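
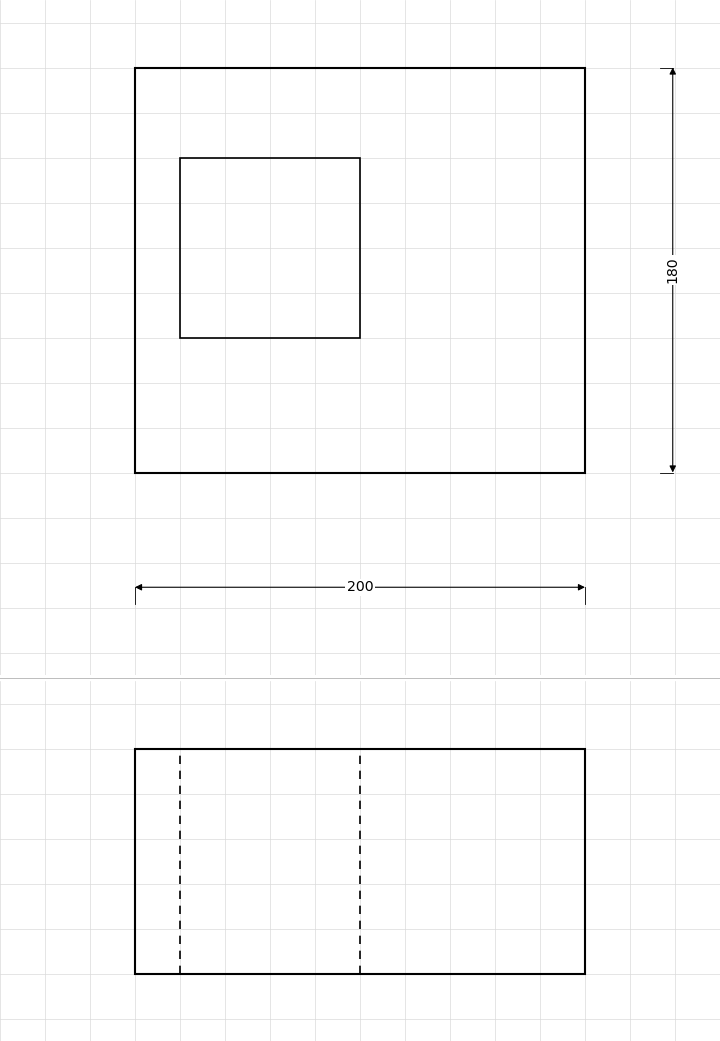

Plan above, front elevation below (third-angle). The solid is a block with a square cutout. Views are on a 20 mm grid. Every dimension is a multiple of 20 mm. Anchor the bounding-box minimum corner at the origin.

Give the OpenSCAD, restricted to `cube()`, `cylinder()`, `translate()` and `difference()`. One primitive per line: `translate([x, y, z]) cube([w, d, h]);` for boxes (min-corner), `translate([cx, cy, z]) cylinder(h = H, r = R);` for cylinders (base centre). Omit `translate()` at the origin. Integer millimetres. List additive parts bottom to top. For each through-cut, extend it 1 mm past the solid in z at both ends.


difference() {
  cube([200, 180, 100]);
  translate([20, 60, -1]) cube([80, 80, 102]);
}


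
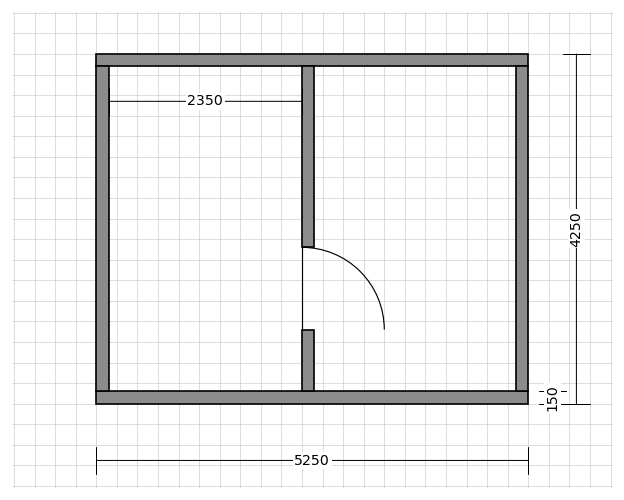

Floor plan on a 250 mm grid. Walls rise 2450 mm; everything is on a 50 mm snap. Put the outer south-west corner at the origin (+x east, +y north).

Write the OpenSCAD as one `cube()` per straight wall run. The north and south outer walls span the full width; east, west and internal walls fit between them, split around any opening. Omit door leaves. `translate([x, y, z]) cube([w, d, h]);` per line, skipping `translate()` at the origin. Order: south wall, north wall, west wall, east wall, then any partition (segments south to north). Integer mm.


cube([5250, 150, 2450]);
translate([0, 4100, 0]) cube([5250, 150, 2450]);
translate([0, 150, 0]) cube([150, 3950, 2450]);
translate([5100, 150, 0]) cube([150, 3950, 2450]);
translate([2500, 150, 0]) cube([150, 750, 2450]);
translate([2500, 1900, 0]) cube([150, 2200, 2450]);


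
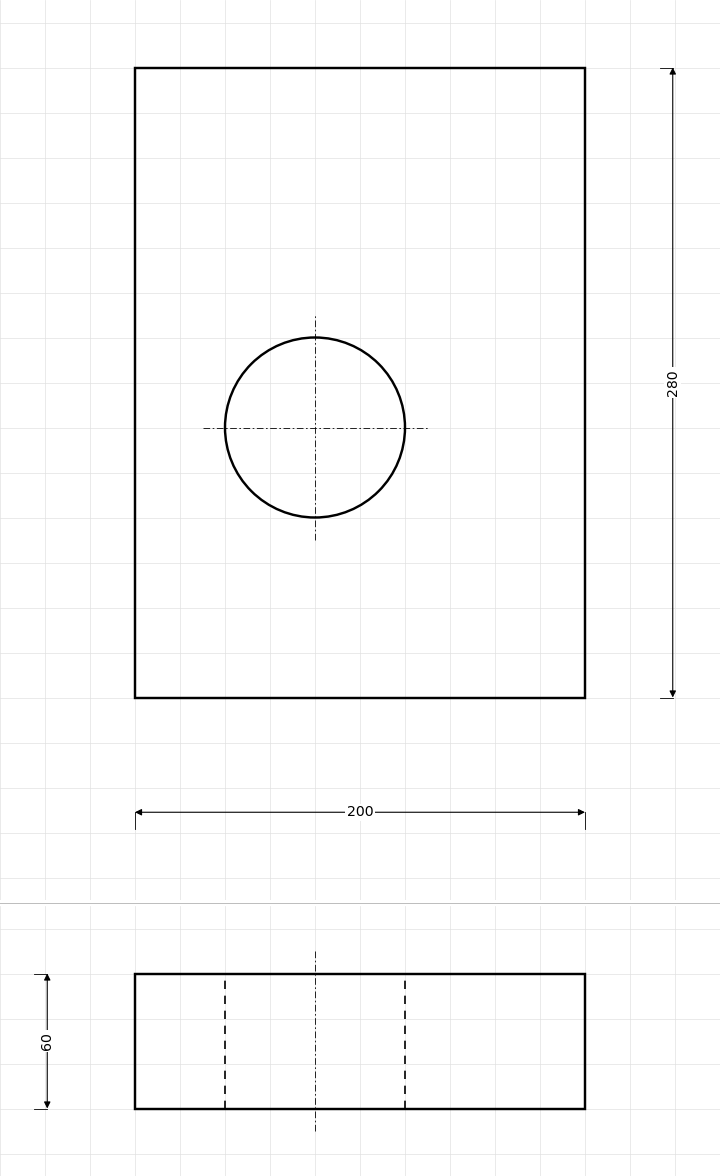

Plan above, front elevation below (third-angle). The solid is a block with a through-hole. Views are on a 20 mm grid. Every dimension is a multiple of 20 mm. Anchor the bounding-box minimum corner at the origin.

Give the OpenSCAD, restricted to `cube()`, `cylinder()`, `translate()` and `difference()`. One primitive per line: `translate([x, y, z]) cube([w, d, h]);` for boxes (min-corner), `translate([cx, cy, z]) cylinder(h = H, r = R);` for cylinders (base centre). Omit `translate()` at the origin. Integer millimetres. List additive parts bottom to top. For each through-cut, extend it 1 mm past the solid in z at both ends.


difference() {
  cube([200, 280, 60]);
  translate([80, 120, -1]) cylinder(h = 62, r = 40);
}


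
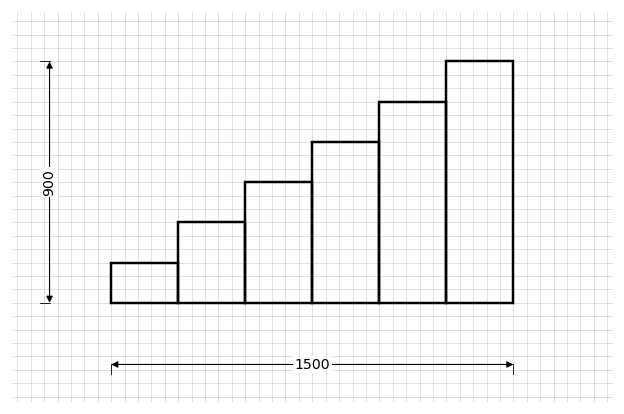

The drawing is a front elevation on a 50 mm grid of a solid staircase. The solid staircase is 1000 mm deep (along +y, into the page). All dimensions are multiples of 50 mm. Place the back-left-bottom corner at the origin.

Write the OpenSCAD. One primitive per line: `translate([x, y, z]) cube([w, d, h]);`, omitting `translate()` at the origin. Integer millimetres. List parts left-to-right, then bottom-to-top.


cube([250, 1000, 150]);
translate([250, 0, 0]) cube([250, 1000, 300]);
translate([500, 0, 0]) cube([250, 1000, 450]);
translate([750, 0, 0]) cube([250, 1000, 600]);
translate([1000, 0, 0]) cube([250, 1000, 750]);
translate([1250, 0, 0]) cube([250, 1000, 900]);


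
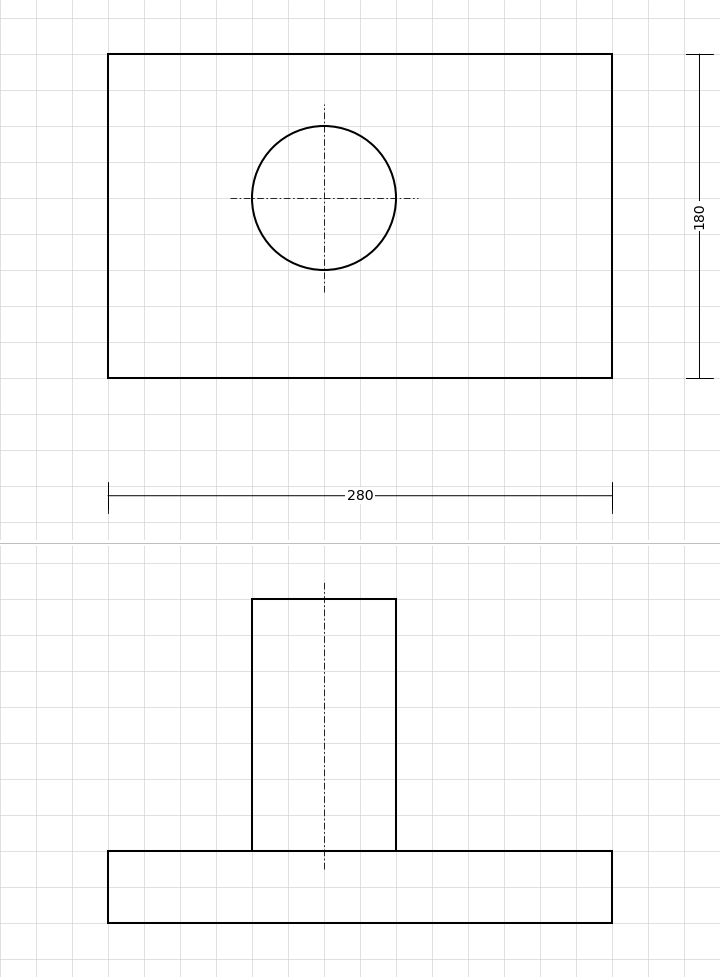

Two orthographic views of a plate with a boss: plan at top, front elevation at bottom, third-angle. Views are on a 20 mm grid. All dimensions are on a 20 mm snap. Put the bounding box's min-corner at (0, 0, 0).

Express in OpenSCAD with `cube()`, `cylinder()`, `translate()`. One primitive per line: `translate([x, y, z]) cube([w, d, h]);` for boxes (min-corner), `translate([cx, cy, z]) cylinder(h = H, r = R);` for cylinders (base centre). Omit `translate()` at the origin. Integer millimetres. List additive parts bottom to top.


cube([280, 180, 40]);
translate([120, 100, 40]) cylinder(h = 140, r = 40);


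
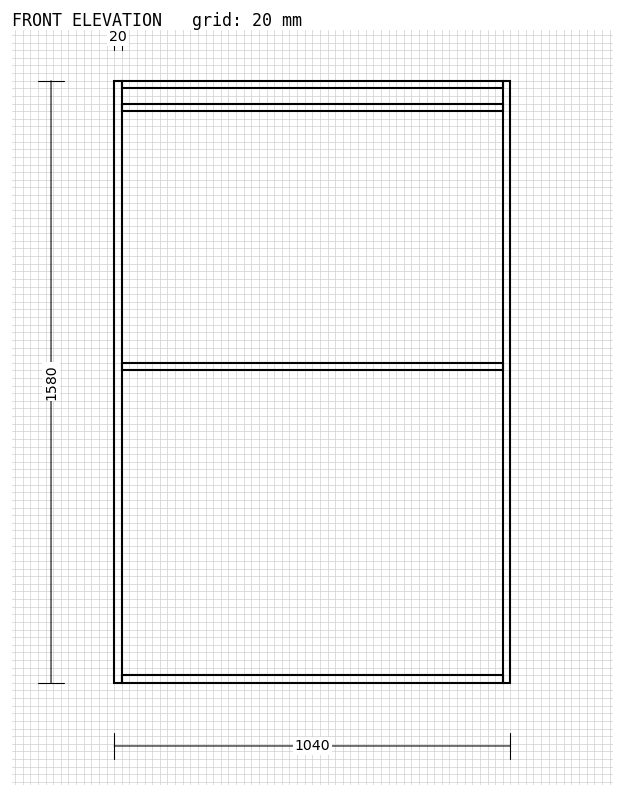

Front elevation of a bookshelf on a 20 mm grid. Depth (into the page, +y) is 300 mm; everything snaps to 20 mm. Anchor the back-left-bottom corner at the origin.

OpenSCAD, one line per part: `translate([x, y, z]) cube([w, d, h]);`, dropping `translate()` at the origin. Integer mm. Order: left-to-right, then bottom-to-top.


cube([20, 300, 1580]);
translate([20, 0, 0]) cube([1000, 300, 20]);
translate([20, 0, 820]) cube([1000, 300, 20]);
translate([20, 0, 1500]) cube([1000, 300, 20]);
translate([20, 0, 1560]) cube([1000, 300, 20]);
translate([1020, 0, 0]) cube([20, 300, 1580]);


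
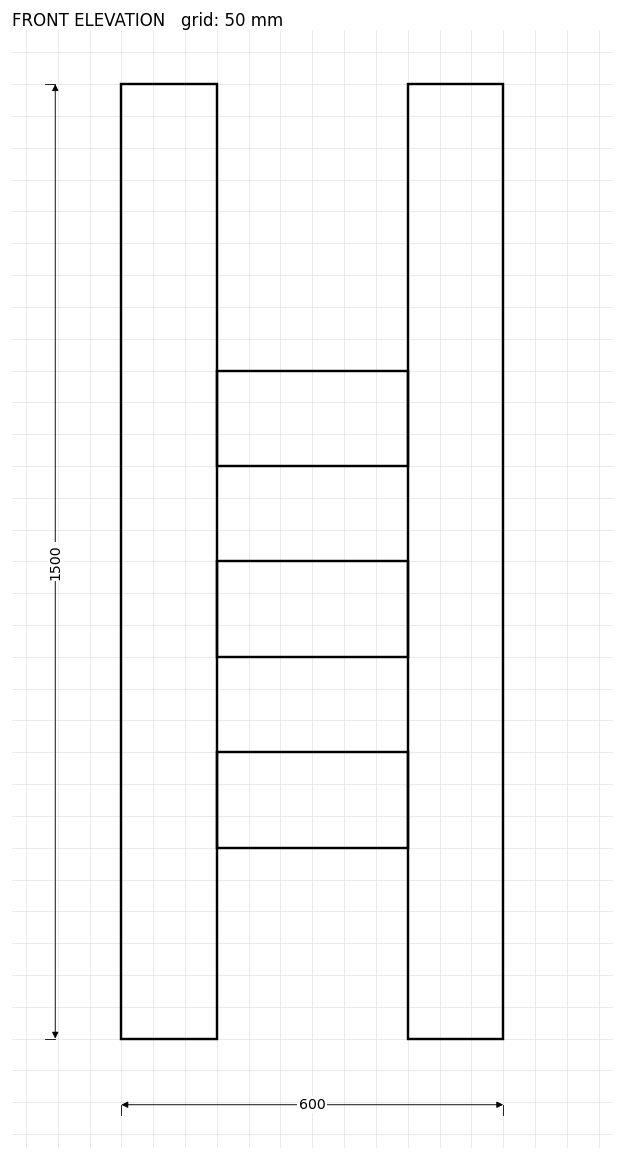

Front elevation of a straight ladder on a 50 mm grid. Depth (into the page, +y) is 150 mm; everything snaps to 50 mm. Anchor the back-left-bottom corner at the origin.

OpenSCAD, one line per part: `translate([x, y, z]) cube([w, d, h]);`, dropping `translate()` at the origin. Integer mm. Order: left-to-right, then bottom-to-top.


cube([150, 150, 1500]);
translate([150, 0, 300]) cube([300, 150, 150]);
translate([150, 0, 600]) cube([300, 150, 150]);
translate([150, 0, 900]) cube([300, 150, 150]);
translate([450, 0, 0]) cube([150, 150, 1500]);


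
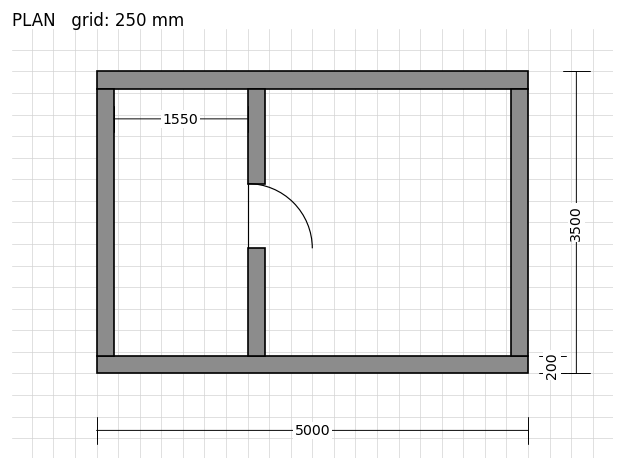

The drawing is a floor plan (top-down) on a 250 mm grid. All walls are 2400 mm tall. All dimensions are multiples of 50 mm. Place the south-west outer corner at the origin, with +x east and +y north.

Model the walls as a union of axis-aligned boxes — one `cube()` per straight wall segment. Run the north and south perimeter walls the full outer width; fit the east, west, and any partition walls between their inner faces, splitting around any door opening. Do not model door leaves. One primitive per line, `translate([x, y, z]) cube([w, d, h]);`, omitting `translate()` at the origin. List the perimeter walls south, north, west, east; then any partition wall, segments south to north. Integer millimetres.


cube([5000, 200, 2400]);
translate([0, 3300, 0]) cube([5000, 200, 2400]);
translate([0, 200, 0]) cube([200, 3100, 2400]);
translate([4800, 200, 0]) cube([200, 3100, 2400]);
translate([1750, 200, 0]) cube([200, 1250, 2400]);
translate([1750, 2200, 0]) cube([200, 1100, 2400]);


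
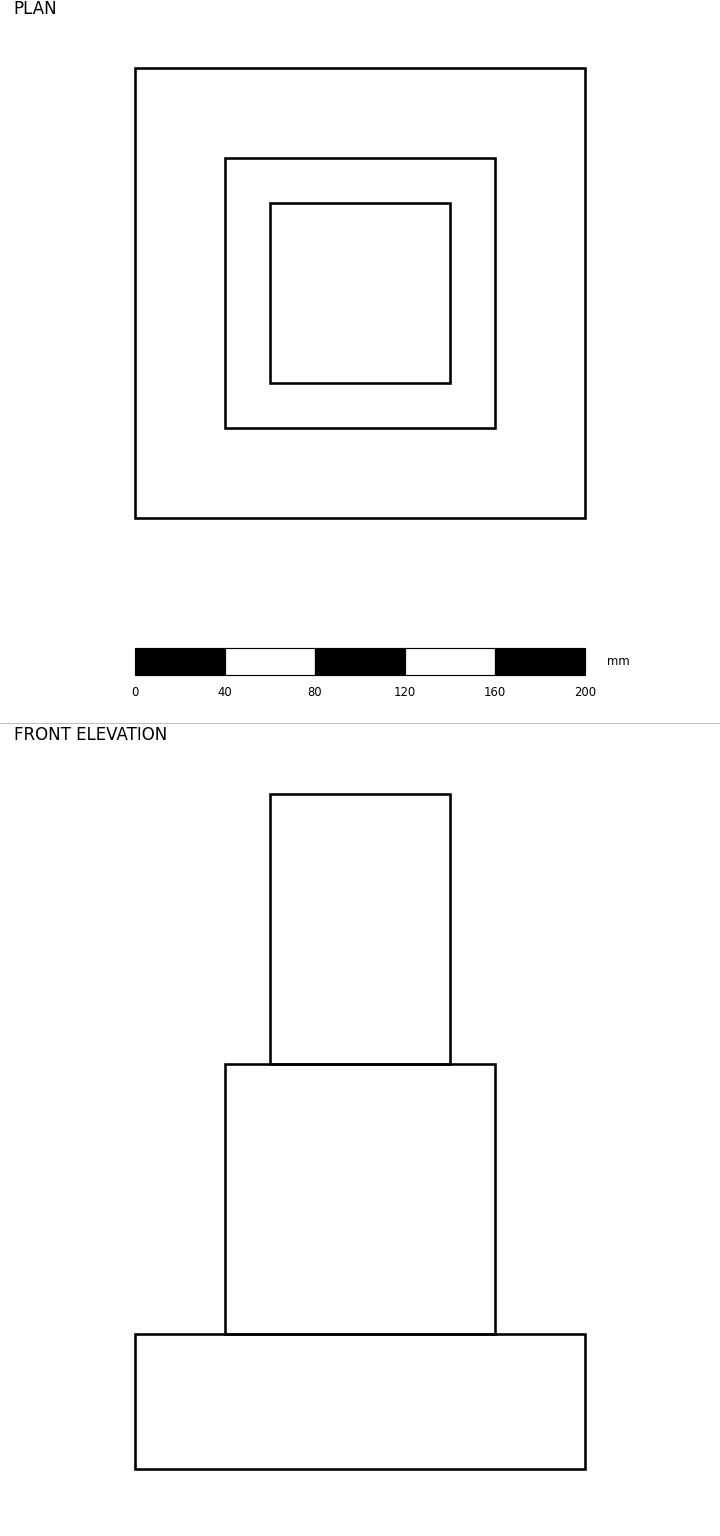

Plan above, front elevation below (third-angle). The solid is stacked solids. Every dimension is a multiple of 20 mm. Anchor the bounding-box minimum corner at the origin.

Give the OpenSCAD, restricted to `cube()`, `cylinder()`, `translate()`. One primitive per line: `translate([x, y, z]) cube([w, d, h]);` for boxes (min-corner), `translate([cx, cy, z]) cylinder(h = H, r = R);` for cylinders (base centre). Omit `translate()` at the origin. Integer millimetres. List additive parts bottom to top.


cube([200, 200, 60]);
translate([40, 40, 60]) cube([120, 120, 120]);
translate([60, 60, 180]) cube([80, 80, 120]);


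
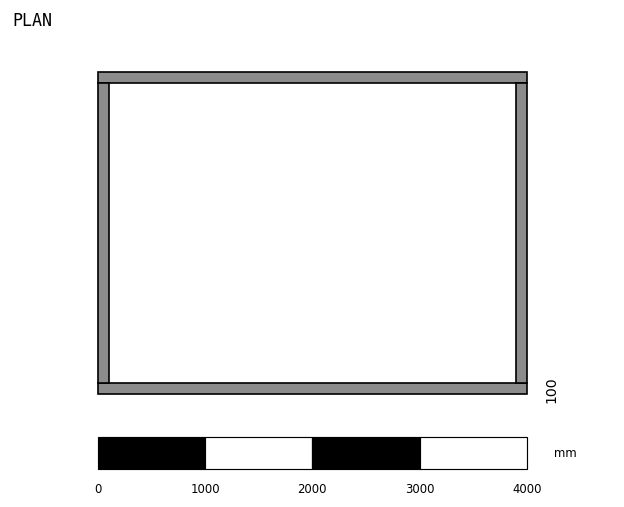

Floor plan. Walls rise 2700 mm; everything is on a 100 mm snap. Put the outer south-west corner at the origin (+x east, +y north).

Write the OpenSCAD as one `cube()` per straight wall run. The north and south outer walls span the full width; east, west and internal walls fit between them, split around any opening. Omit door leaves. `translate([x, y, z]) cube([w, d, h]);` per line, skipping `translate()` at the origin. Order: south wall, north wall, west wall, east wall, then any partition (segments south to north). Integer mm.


cube([4000, 100, 2700]);
translate([0, 2900, 0]) cube([4000, 100, 2700]);
translate([0, 100, 0]) cube([100, 2800, 2700]);
translate([3900, 100, 0]) cube([100, 2800, 2700]);


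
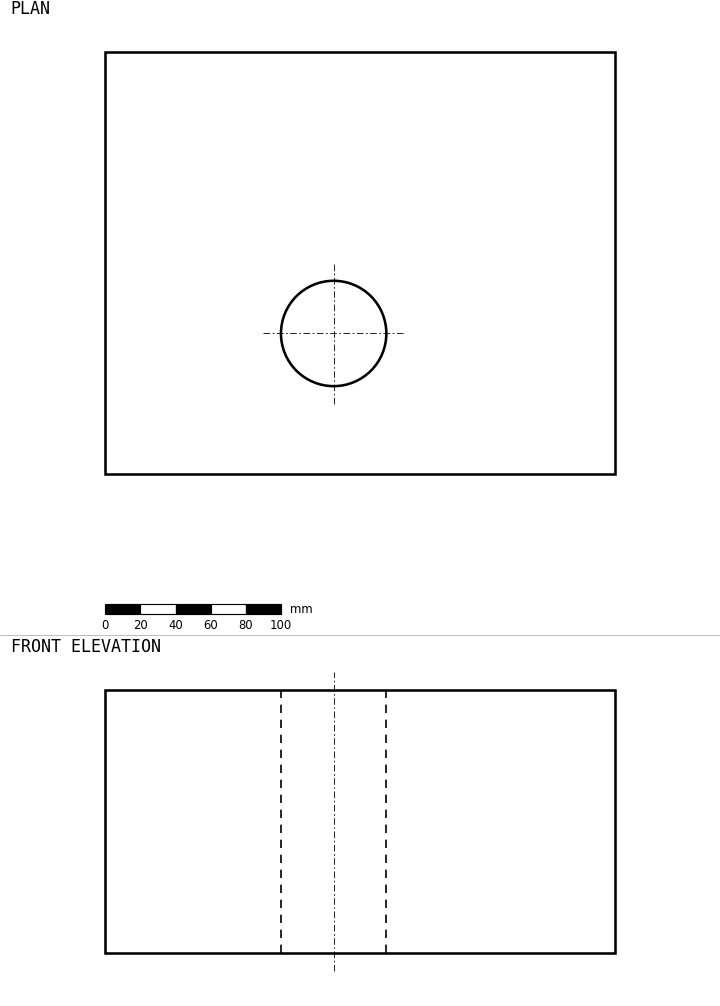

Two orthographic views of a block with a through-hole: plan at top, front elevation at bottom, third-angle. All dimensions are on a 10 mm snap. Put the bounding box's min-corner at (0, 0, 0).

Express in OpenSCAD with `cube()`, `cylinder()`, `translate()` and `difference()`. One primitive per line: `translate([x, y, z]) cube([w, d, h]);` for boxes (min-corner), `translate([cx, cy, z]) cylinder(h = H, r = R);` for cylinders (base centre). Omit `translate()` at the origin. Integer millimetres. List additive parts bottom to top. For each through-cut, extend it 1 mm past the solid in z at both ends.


difference() {
  cube([290, 240, 150]);
  translate([130, 80, -1]) cylinder(h = 152, r = 30);
}


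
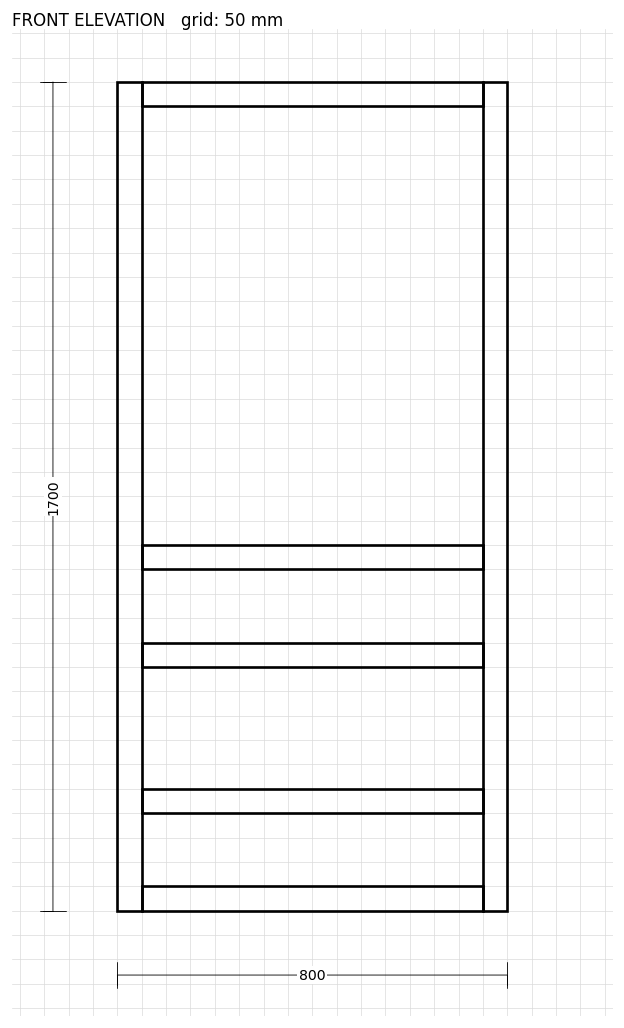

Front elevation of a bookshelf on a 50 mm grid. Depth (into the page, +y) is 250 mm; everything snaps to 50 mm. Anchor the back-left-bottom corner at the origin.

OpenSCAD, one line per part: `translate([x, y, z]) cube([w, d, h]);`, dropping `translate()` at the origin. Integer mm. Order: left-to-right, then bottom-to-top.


cube([50, 250, 1700]);
translate([50, 0, 0]) cube([700, 250, 50]);
translate([50, 0, 200]) cube([700, 250, 50]);
translate([50, 0, 500]) cube([700, 250, 50]);
translate([50, 0, 700]) cube([700, 250, 50]);
translate([50, 0, 1650]) cube([700, 250, 50]);
translate([750, 0, 0]) cube([50, 250, 1700]);


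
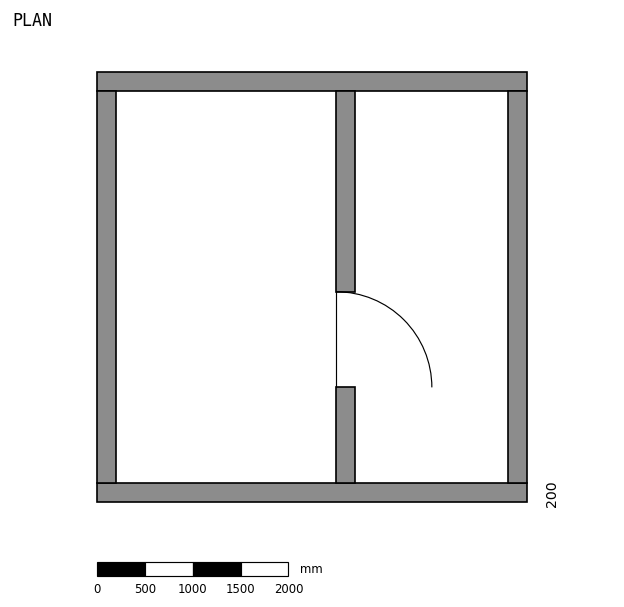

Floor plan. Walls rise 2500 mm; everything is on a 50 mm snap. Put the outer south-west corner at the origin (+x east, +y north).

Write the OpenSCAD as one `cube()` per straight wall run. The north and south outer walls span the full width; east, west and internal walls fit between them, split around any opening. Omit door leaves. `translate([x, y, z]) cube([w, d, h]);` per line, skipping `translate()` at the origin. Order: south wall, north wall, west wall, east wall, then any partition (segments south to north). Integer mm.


cube([4500, 200, 2500]);
translate([0, 4300, 0]) cube([4500, 200, 2500]);
translate([0, 200, 0]) cube([200, 4100, 2500]);
translate([4300, 200, 0]) cube([200, 4100, 2500]);
translate([2500, 200, 0]) cube([200, 1000, 2500]);
translate([2500, 2200, 0]) cube([200, 2100, 2500]);


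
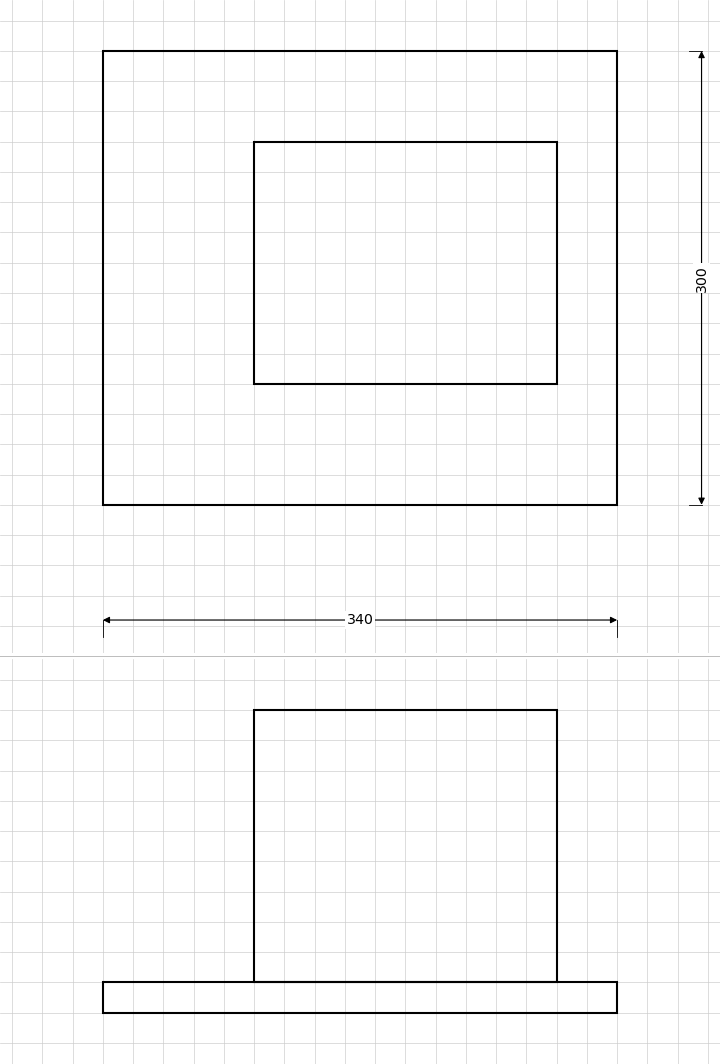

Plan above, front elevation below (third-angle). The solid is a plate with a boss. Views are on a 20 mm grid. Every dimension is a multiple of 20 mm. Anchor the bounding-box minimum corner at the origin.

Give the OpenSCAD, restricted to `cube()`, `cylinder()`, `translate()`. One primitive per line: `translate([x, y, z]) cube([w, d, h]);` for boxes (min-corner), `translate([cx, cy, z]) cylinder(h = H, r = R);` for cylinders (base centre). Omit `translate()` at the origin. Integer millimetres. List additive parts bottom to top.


cube([340, 300, 20]);
translate([100, 80, 20]) cube([200, 160, 180]);


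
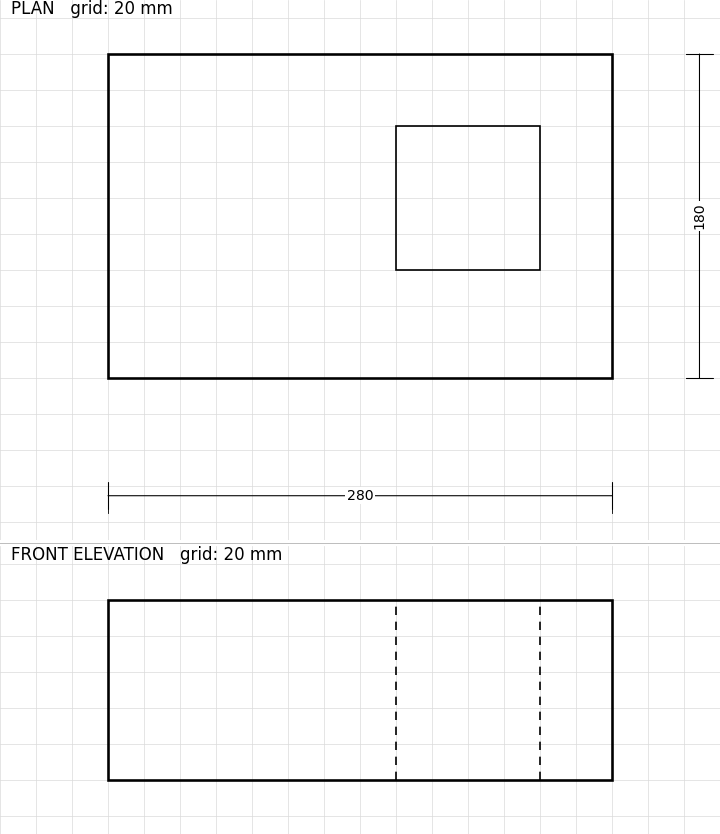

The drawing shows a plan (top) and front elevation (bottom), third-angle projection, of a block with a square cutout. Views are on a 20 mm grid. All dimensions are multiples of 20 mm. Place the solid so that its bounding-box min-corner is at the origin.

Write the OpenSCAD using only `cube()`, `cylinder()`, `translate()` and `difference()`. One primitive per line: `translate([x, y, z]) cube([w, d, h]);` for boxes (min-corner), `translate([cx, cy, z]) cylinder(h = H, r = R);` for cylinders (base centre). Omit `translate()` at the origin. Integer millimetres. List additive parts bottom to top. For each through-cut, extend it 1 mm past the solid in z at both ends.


difference() {
  cube([280, 180, 100]);
  translate([160, 60, -1]) cube([80, 80, 102]);
}


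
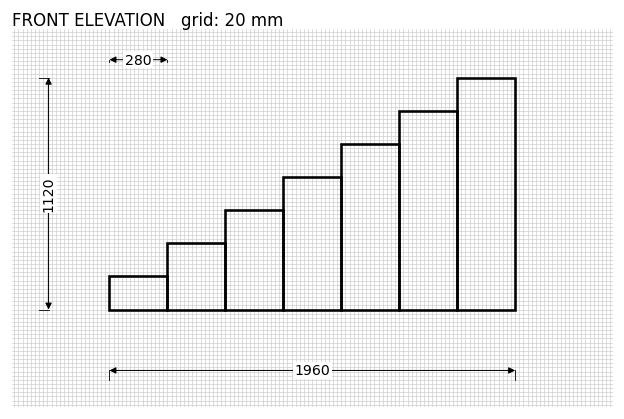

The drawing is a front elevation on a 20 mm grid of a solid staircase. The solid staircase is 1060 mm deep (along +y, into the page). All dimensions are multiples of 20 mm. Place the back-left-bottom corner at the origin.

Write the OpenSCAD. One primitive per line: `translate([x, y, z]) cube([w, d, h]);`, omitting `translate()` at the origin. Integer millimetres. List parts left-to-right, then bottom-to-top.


cube([280, 1060, 160]);
translate([280, 0, 0]) cube([280, 1060, 320]);
translate([560, 0, 0]) cube([280, 1060, 480]);
translate([840, 0, 0]) cube([280, 1060, 640]);
translate([1120, 0, 0]) cube([280, 1060, 800]);
translate([1400, 0, 0]) cube([280, 1060, 960]);
translate([1680, 0, 0]) cube([280, 1060, 1120]);


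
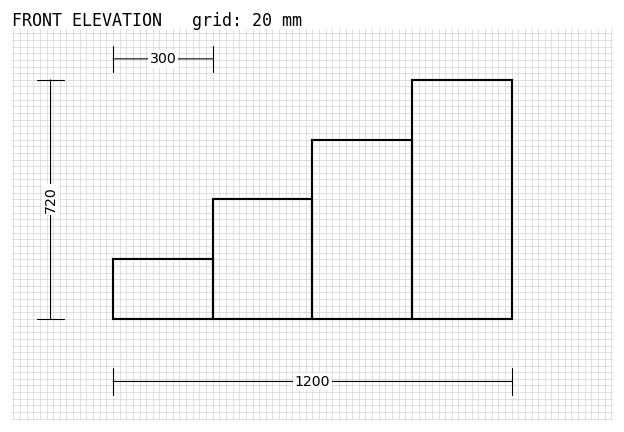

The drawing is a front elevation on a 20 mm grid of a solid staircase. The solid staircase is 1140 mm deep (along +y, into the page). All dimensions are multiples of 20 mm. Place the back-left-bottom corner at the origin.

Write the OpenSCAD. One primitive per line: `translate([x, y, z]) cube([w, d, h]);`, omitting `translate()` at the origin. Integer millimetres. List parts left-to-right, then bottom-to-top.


cube([300, 1140, 180]);
translate([300, 0, 0]) cube([300, 1140, 360]);
translate([600, 0, 0]) cube([300, 1140, 540]);
translate([900, 0, 0]) cube([300, 1140, 720]);


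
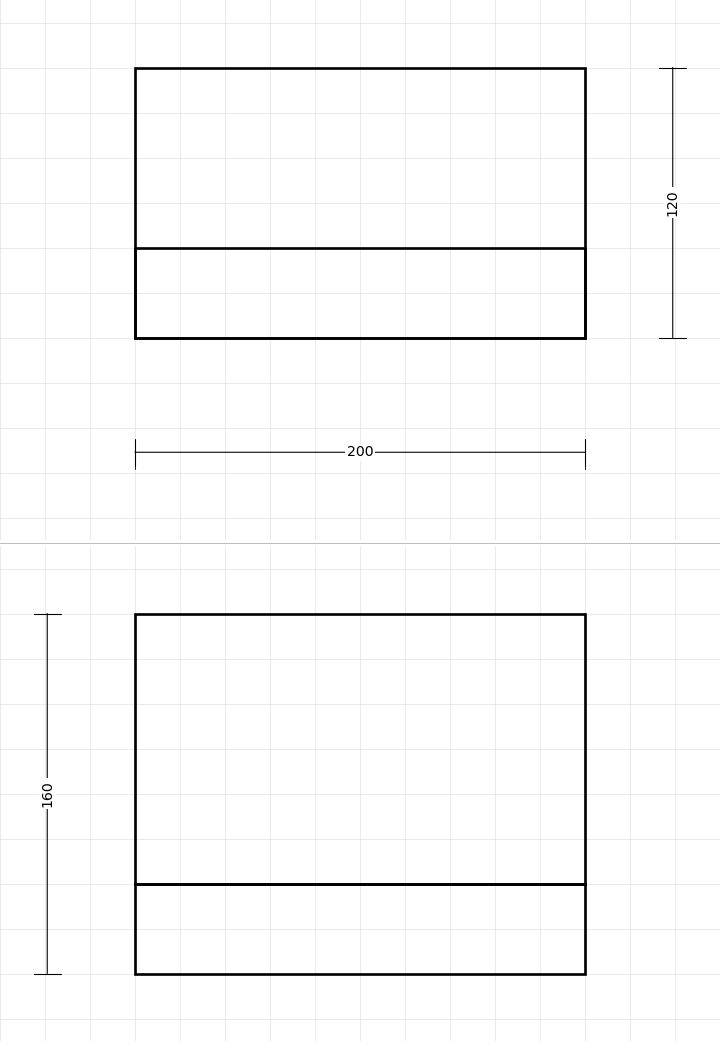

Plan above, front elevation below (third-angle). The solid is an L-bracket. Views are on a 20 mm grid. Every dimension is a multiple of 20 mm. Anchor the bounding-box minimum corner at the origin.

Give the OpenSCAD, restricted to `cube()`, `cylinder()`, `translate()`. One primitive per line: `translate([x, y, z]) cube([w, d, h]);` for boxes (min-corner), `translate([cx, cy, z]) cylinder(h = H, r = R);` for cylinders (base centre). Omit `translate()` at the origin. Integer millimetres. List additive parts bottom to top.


cube([200, 120, 40]);
translate([0, 0, 40]) cube([200, 40, 120]);


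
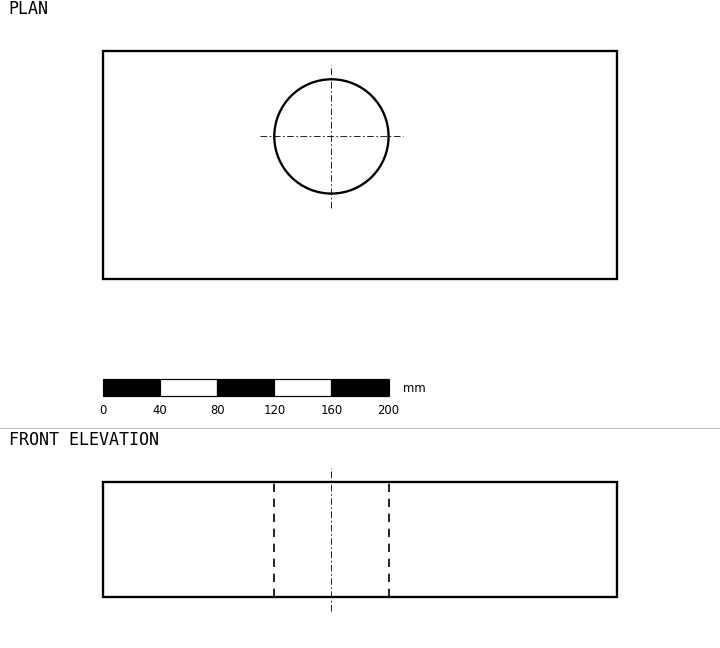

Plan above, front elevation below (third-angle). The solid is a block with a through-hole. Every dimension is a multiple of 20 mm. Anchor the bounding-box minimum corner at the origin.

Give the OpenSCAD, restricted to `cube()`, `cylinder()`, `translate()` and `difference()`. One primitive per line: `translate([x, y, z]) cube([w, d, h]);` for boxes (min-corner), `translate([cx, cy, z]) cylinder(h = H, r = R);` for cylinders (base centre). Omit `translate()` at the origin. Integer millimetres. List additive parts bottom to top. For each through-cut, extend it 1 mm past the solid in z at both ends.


difference() {
  cube([360, 160, 80]);
  translate([160, 100, -1]) cylinder(h = 82, r = 40);
}


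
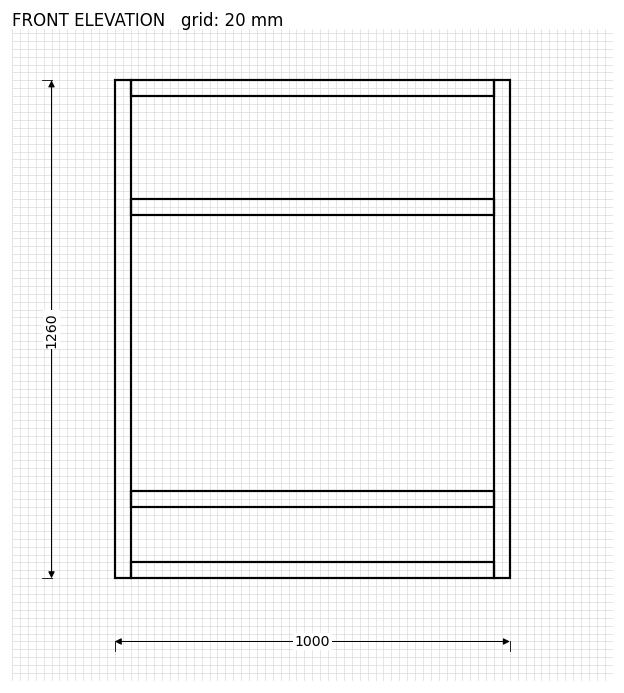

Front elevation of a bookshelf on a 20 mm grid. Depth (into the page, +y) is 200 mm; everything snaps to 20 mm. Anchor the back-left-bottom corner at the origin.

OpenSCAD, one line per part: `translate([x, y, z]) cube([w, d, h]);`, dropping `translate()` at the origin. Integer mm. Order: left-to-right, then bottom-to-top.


cube([40, 200, 1260]);
translate([40, 0, 0]) cube([920, 200, 40]);
translate([40, 0, 180]) cube([920, 200, 40]);
translate([40, 0, 920]) cube([920, 200, 40]);
translate([40, 0, 1220]) cube([920, 200, 40]);
translate([960, 0, 0]) cube([40, 200, 1260]);


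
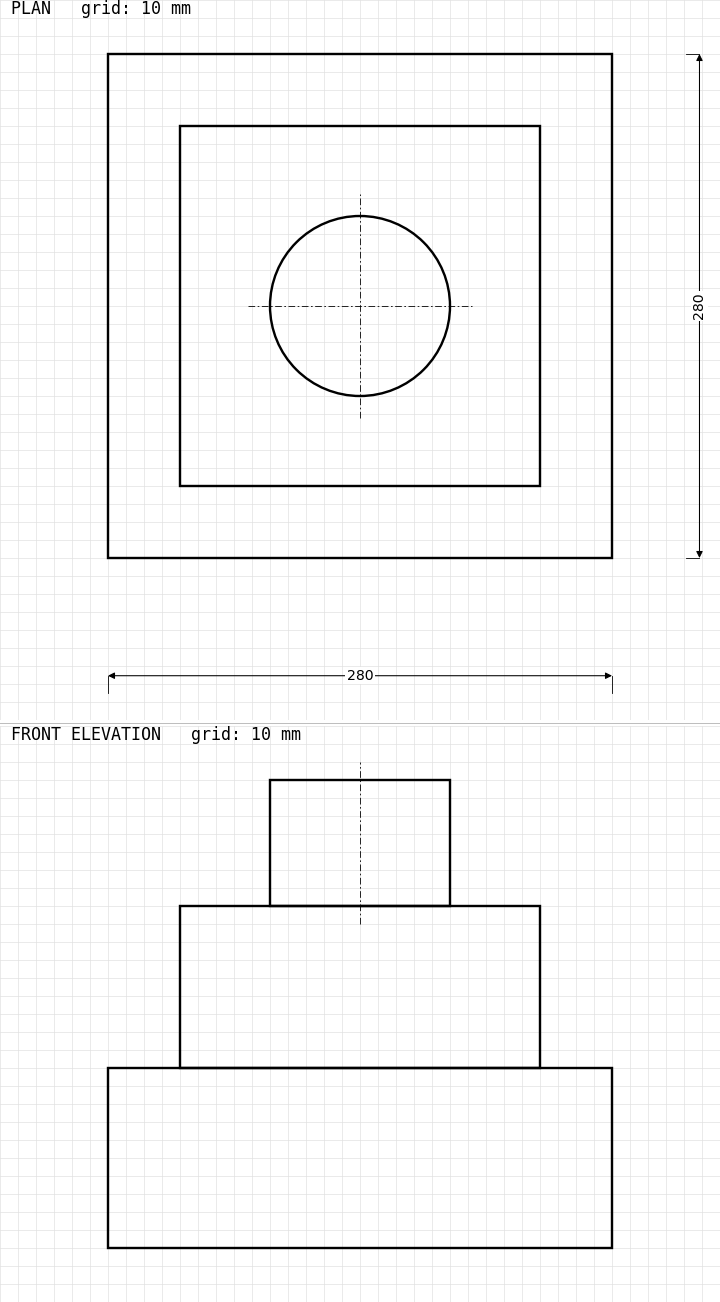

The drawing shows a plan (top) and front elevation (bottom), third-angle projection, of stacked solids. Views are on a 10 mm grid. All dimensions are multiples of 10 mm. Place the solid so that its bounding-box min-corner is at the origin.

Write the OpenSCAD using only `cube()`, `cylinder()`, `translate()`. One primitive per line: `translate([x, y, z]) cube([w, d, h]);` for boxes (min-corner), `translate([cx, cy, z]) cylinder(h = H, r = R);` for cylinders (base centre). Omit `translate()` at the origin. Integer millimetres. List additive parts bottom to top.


cube([280, 280, 100]);
translate([40, 40, 100]) cube([200, 200, 90]);
translate([140, 140, 190]) cylinder(h = 70, r = 50);


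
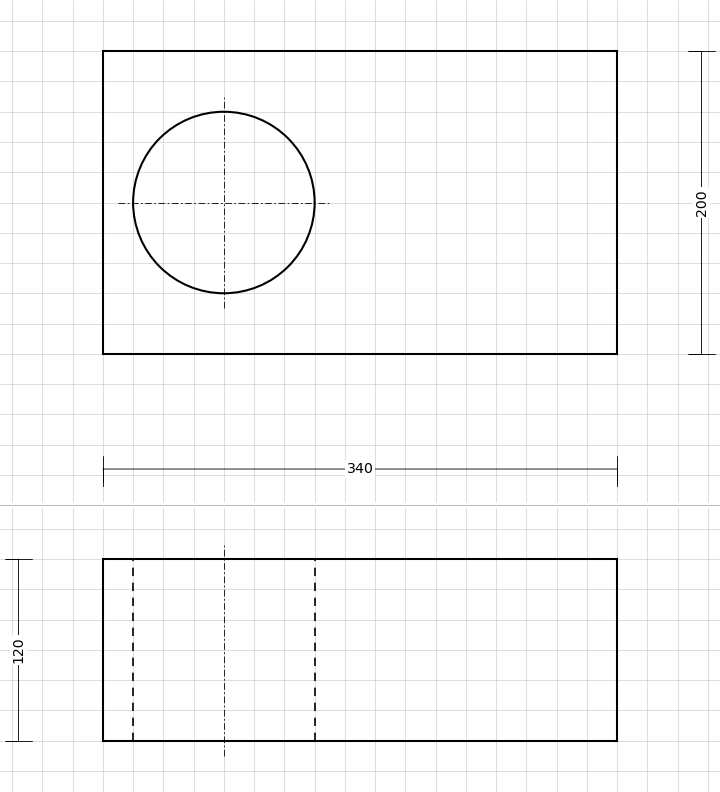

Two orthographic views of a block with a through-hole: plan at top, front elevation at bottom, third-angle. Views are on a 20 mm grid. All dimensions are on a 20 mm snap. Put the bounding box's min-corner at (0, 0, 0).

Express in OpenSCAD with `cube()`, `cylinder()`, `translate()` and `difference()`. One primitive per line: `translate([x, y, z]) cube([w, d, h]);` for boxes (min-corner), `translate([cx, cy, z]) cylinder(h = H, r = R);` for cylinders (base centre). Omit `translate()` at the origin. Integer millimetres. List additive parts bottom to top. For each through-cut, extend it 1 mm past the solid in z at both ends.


difference() {
  cube([340, 200, 120]);
  translate([80, 100, -1]) cylinder(h = 122, r = 60);
}


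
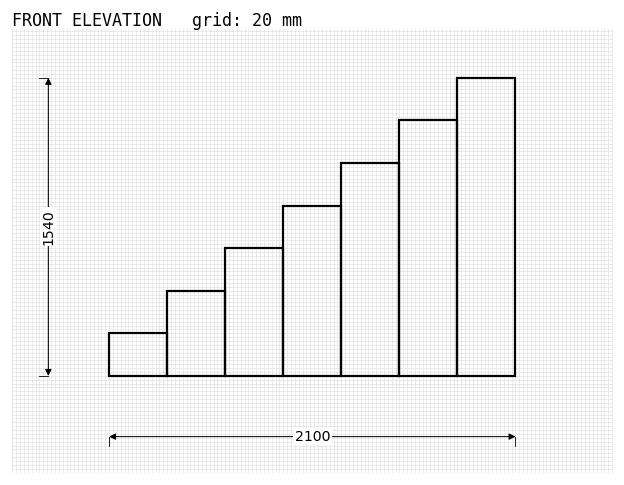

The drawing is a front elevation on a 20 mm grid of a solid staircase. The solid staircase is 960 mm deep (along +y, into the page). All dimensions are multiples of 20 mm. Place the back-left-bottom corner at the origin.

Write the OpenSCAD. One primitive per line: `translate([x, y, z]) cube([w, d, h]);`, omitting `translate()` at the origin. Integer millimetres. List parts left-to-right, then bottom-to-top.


cube([300, 960, 220]);
translate([300, 0, 0]) cube([300, 960, 440]);
translate([600, 0, 0]) cube([300, 960, 660]);
translate([900, 0, 0]) cube([300, 960, 880]);
translate([1200, 0, 0]) cube([300, 960, 1100]);
translate([1500, 0, 0]) cube([300, 960, 1320]);
translate([1800, 0, 0]) cube([300, 960, 1540]);


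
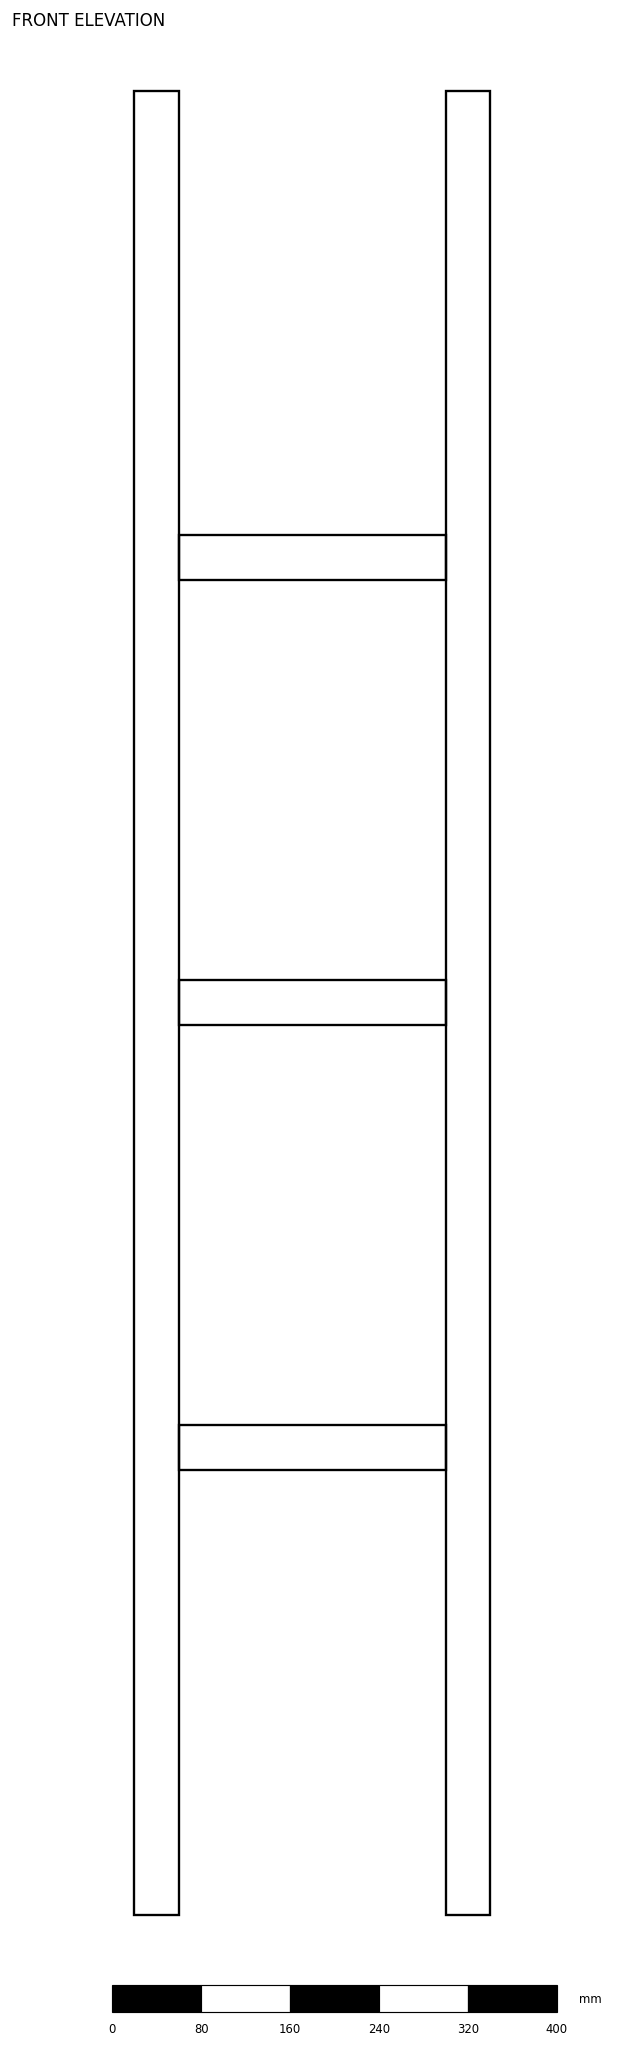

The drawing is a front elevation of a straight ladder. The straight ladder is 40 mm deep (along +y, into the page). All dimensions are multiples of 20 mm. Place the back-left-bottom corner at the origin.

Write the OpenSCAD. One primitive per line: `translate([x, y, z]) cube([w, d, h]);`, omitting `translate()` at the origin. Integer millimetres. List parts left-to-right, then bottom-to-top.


cube([40, 40, 1640]);
translate([40, 0, 400]) cube([240, 40, 40]);
translate([40, 0, 800]) cube([240, 40, 40]);
translate([40, 0, 1200]) cube([240, 40, 40]);
translate([280, 0, 0]) cube([40, 40, 1640]);


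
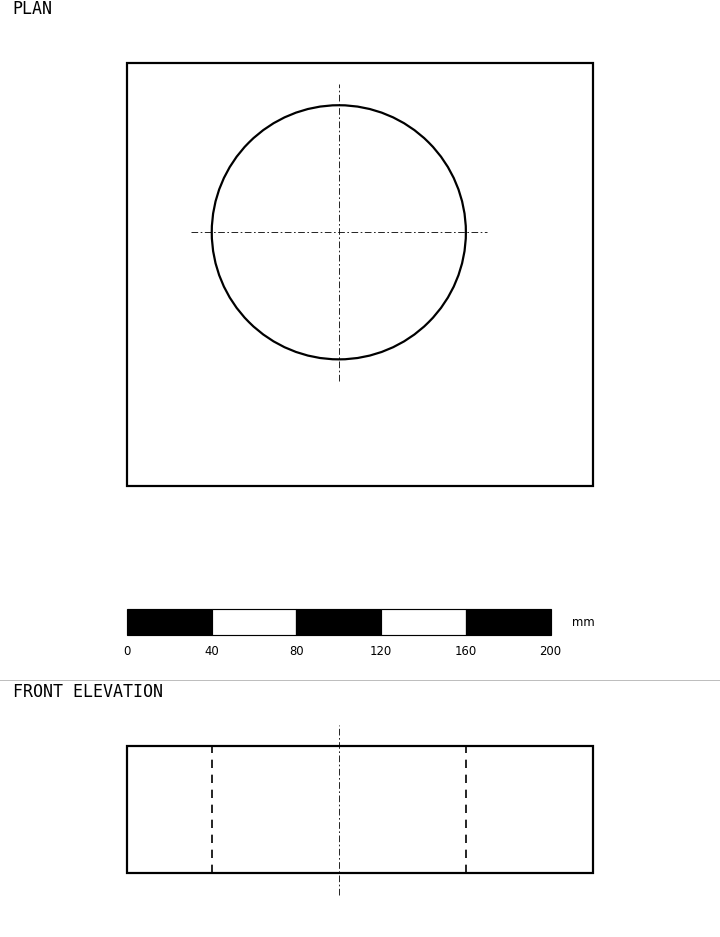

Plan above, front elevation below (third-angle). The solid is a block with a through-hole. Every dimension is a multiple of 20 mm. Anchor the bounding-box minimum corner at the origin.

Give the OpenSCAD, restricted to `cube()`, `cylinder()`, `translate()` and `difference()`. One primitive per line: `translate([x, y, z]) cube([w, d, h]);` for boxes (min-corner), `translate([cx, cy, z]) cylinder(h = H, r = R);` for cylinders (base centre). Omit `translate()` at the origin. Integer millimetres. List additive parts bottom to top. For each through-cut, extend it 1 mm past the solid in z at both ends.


difference() {
  cube([220, 200, 60]);
  translate([100, 120, -1]) cylinder(h = 62, r = 60);
}


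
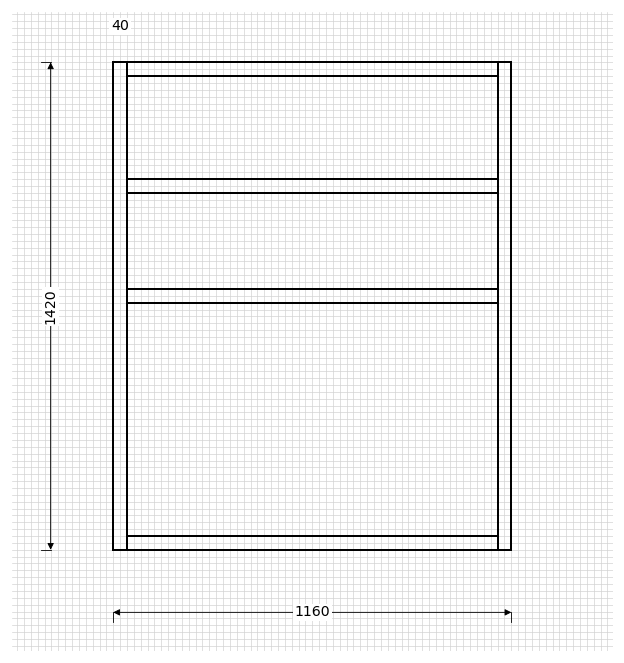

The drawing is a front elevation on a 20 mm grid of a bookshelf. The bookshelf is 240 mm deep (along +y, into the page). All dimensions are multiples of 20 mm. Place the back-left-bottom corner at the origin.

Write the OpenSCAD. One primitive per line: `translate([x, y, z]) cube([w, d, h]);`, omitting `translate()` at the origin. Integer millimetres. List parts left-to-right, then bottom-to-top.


cube([40, 240, 1420]);
translate([40, 0, 0]) cube([1080, 240, 40]);
translate([40, 0, 720]) cube([1080, 240, 40]);
translate([40, 0, 1040]) cube([1080, 240, 40]);
translate([40, 0, 1380]) cube([1080, 240, 40]);
translate([1120, 0, 0]) cube([40, 240, 1420]);


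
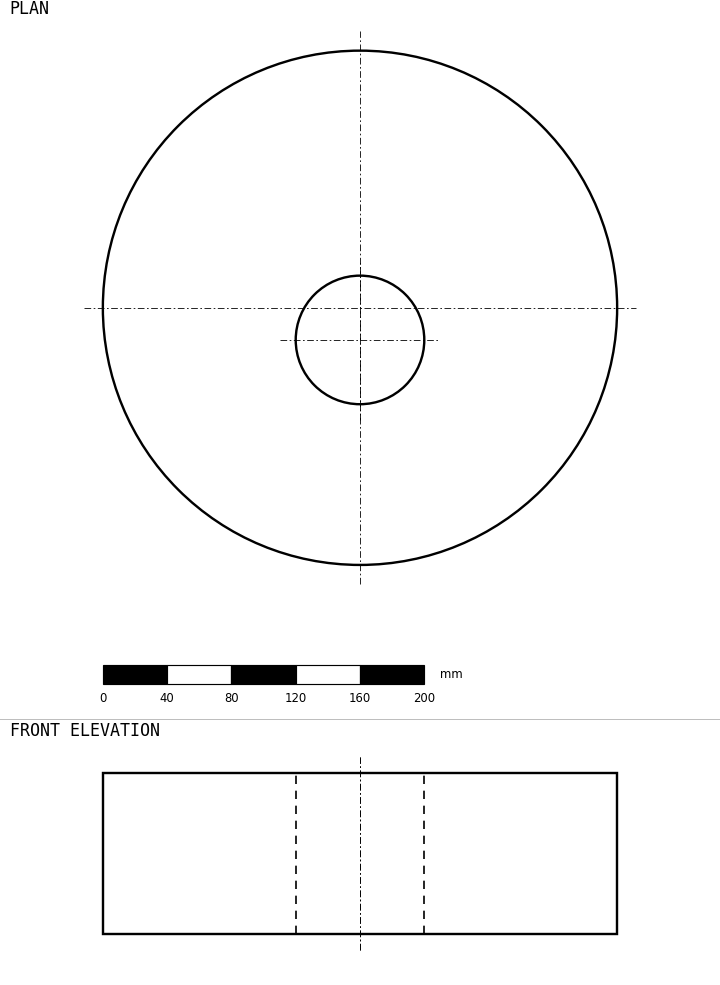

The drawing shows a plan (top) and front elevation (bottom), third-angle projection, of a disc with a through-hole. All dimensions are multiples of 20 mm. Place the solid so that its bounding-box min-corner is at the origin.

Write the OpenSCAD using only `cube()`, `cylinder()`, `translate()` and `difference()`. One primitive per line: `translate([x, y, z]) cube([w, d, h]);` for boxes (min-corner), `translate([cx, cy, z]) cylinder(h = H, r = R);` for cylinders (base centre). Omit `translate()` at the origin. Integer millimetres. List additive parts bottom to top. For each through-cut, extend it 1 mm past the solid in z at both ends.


difference() {
  translate([160, 160, 0]) cylinder(h = 100, r = 160);
  translate([160, 140, -1]) cylinder(h = 102, r = 40);
}


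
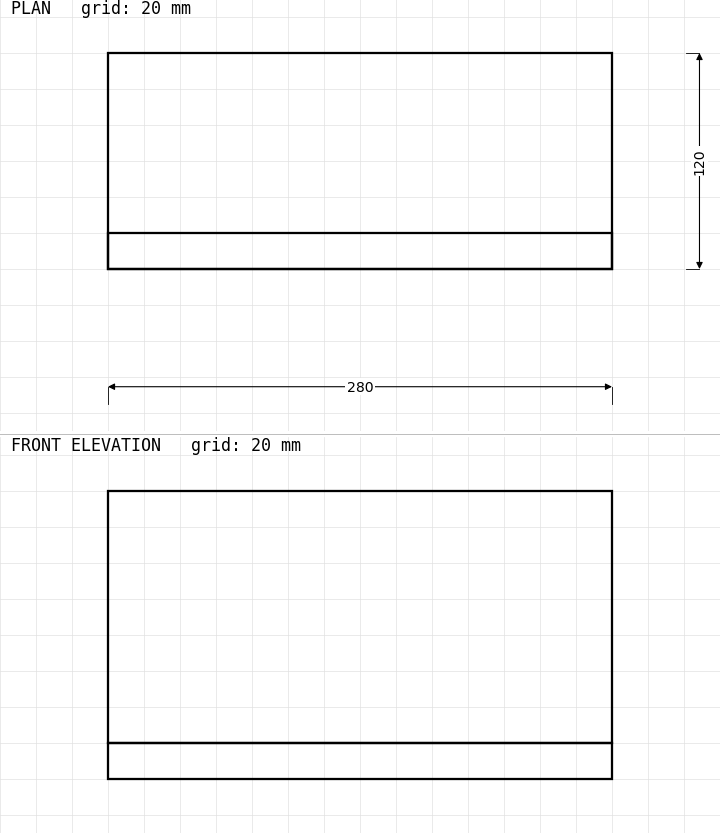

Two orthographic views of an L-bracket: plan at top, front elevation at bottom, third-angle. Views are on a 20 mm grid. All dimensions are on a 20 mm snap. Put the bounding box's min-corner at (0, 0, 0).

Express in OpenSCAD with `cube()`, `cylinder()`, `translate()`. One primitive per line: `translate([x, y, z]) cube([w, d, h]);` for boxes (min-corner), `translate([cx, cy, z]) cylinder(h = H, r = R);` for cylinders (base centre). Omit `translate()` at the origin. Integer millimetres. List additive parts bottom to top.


cube([280, 120, 20]);
translate([0, 0, 20]) cube([280, 20, 140]);


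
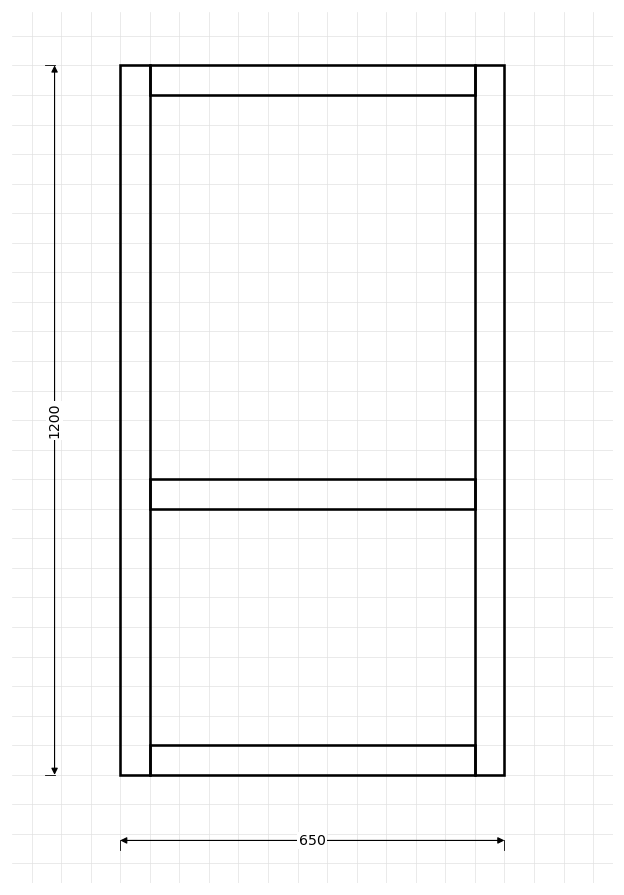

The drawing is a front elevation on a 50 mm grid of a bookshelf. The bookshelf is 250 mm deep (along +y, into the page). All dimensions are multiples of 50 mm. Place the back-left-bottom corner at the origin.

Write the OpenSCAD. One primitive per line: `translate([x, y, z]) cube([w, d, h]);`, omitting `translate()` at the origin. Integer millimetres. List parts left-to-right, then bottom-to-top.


cube([50, 250, 1200]);
translate([50, 0, 0]) cube([550, 250, 50]);
translate([50, 0, 450]) cube([550, 250, 50]);
translate([50, 0, 1150]) cube([550, 250, 50]);
translate([600, 0, 0]) cube([50, 250, 1200]);


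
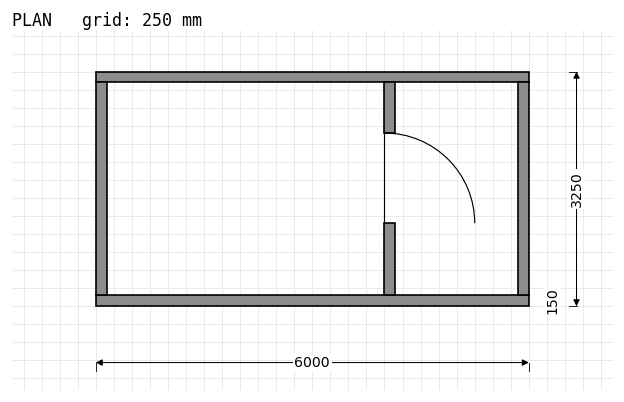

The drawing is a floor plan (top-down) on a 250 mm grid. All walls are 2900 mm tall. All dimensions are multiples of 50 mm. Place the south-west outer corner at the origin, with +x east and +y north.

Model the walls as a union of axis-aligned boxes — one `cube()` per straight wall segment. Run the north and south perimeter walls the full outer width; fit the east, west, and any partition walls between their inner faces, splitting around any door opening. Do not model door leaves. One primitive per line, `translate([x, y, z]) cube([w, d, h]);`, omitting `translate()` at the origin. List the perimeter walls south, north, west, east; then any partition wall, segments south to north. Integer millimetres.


cube([6000, 150, 2900]);
translate([0, 3100, 0]) cube([6000, 150, 2900]);
translate([0, 150, 0]) cube([150, 2950, 2900]);
translate([5850, 150, 0]) cube([150, 2950, 2900]);
translate([4000, 150, 0]) cube([150, 1000, 2900]);
translate([4000, 2400, 0]) cube([150, 700, 2900]);


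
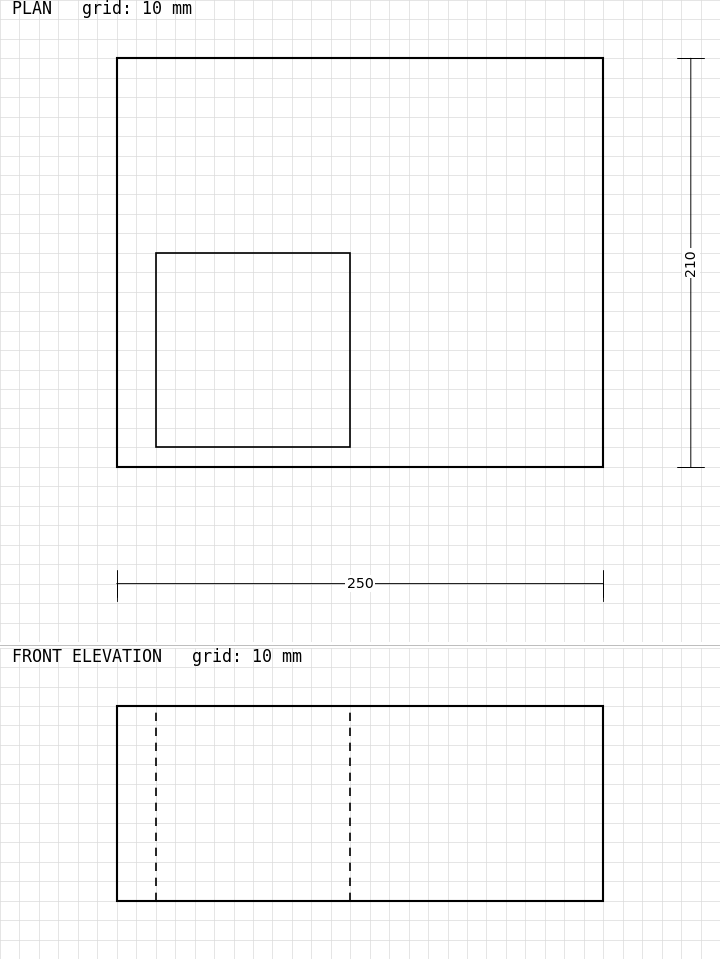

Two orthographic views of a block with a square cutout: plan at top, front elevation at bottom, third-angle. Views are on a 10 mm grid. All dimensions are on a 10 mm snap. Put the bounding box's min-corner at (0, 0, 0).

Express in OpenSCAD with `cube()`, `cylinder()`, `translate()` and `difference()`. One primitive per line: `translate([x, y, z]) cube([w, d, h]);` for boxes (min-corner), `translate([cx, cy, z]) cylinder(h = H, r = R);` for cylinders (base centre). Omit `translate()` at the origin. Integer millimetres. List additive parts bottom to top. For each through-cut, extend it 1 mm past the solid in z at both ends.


difference() {
  cube([250, 210, 100]);
  translate([20, 10, -1]) cube([100, 100, 102]);
}


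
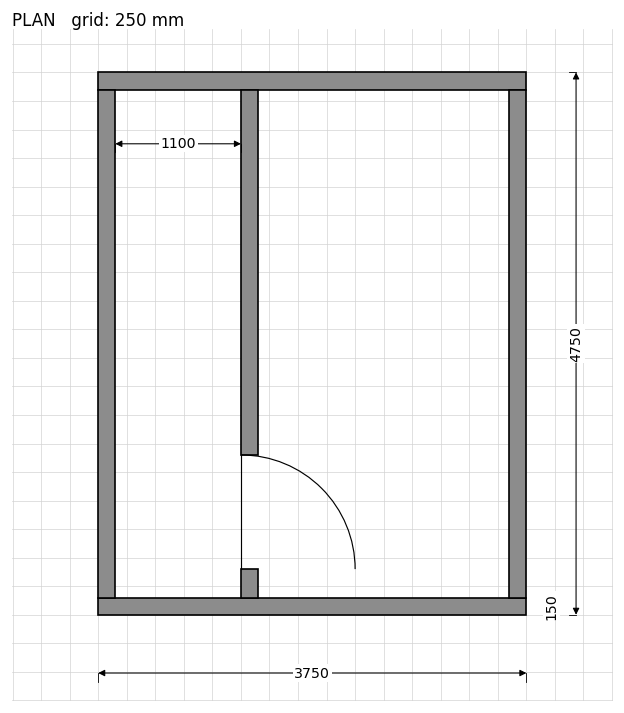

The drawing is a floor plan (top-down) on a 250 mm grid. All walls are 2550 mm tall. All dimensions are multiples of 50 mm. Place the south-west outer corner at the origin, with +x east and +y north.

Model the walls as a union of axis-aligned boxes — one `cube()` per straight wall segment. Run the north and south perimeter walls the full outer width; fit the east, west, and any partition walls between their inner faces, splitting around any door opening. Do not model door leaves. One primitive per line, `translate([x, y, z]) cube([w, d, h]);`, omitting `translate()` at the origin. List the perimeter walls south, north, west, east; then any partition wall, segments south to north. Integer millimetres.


cube([3750, 150, 2550]);
translate([0, 4600, 0]) cube([3750, 150, 2550]);
translate([0, 150, 0]) cube([150, 4450, 2550]);
translate([3600, 150, 0]) cube([150, 4450, 2550]);
translate([1250, 150, 0]) cube([150, 250, 2550]);
translate([1250, 1400, 0]) cube([150, 3200, 2550]);


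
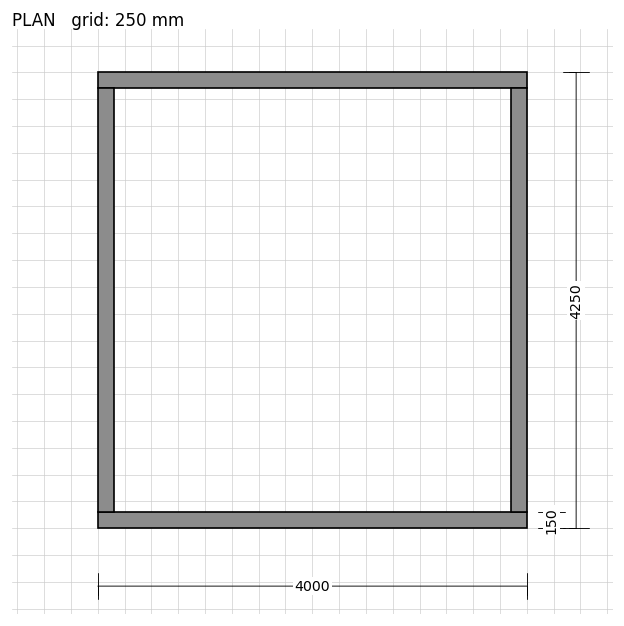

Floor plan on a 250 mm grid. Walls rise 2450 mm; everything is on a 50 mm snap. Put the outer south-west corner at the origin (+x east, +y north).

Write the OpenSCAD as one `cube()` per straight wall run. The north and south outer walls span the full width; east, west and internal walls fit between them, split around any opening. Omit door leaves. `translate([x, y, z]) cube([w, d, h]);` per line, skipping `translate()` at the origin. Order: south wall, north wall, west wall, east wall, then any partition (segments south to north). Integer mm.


cube([4000, 150, 2450]);
translate([0, 4100, 0]) cube([4000, 150, 2450]);
translate([0, 150, 0]) cube([150, 3950, 2450]);
translate([3850, 150, 0]) cube([150, 3950, 2450]);


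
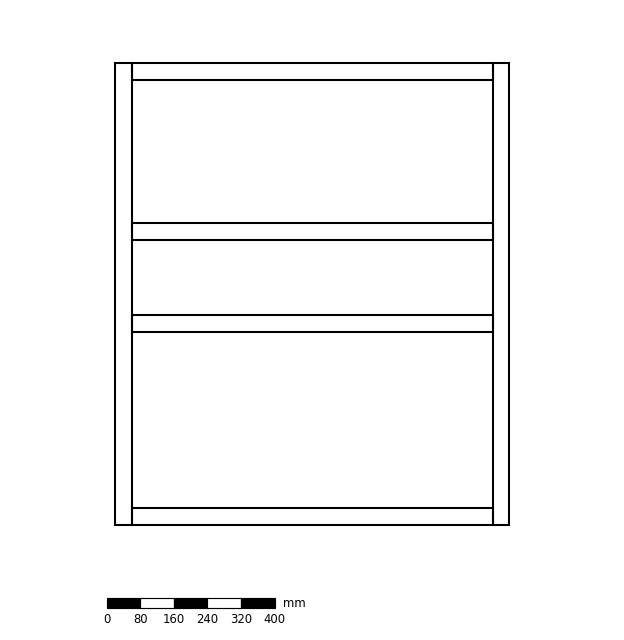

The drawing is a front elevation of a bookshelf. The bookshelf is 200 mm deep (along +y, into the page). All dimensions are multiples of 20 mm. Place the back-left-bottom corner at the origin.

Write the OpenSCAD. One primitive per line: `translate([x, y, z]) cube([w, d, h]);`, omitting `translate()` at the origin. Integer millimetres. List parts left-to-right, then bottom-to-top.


cube([40, 200, 1100]);
translate([40, 0, 0]) cube([860, 200, 40]);
translate([40, 0, 460]) cube([860, 200, 40]);
translate([40, 0, 680]) cube([860, 200, 40]);
translate([40, 0, 1060]) cube([860, 200, 40]);
translate([900, 0, 0]) cube([40, 200, 1100]);


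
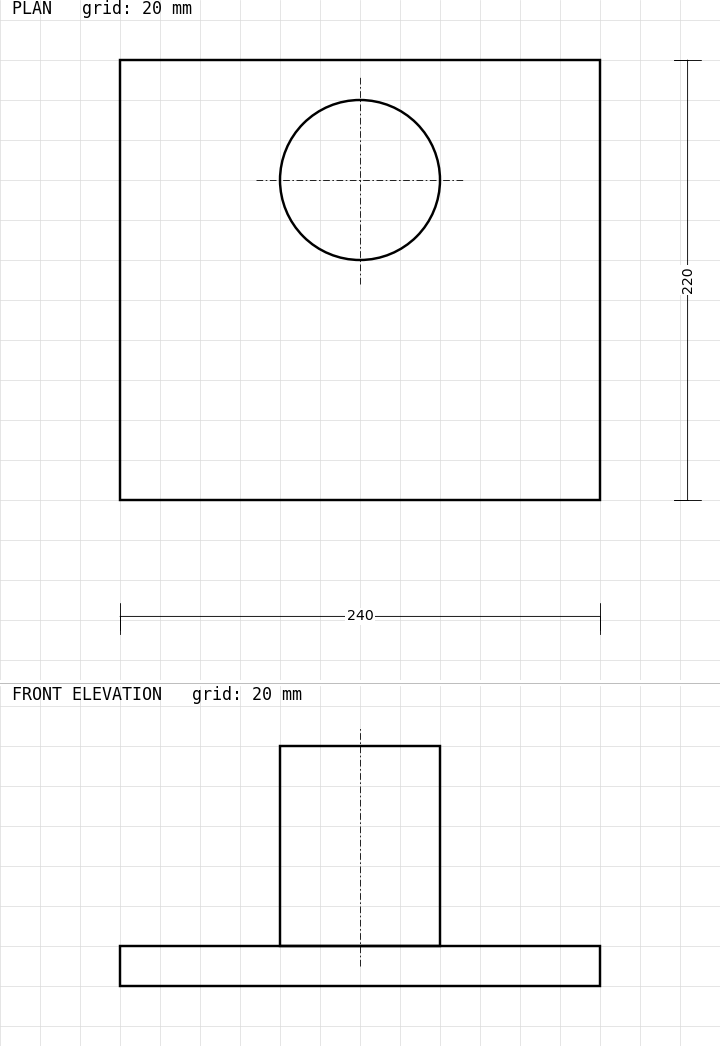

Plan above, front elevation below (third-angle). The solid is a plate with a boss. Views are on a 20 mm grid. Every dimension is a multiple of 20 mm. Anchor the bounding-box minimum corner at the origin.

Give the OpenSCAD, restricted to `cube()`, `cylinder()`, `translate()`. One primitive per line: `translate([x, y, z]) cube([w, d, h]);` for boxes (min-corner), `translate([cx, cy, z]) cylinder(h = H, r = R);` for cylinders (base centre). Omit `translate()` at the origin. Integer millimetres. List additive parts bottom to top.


cube([240, 220, 20]);
translate([120, 160, 20]) cylinder(h = 100, r = 40);


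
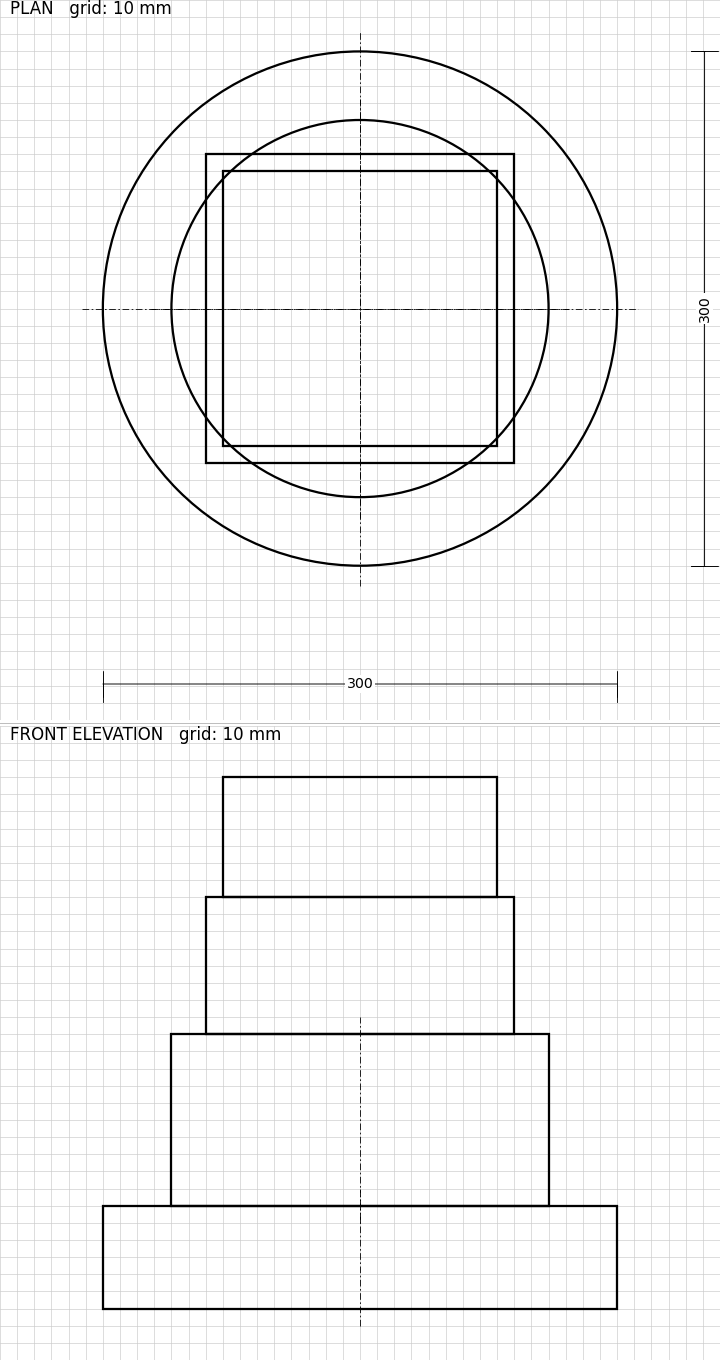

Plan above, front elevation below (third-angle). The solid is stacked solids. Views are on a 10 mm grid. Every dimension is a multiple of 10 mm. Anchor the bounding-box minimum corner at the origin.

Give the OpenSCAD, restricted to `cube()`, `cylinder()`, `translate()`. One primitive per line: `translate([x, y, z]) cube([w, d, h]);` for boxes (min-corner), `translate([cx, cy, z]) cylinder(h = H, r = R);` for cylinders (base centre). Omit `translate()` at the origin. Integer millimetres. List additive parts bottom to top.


translate([150, 150, 0]) cylinder(h = 60, r = 150);
translate([150, 150, 60]) cylinder(h = 100, r = 110);
translate([60, 60, 160]) cube([180, 180, 80]);
translate([70, 70, 240]) cube([160, 160, 70]);


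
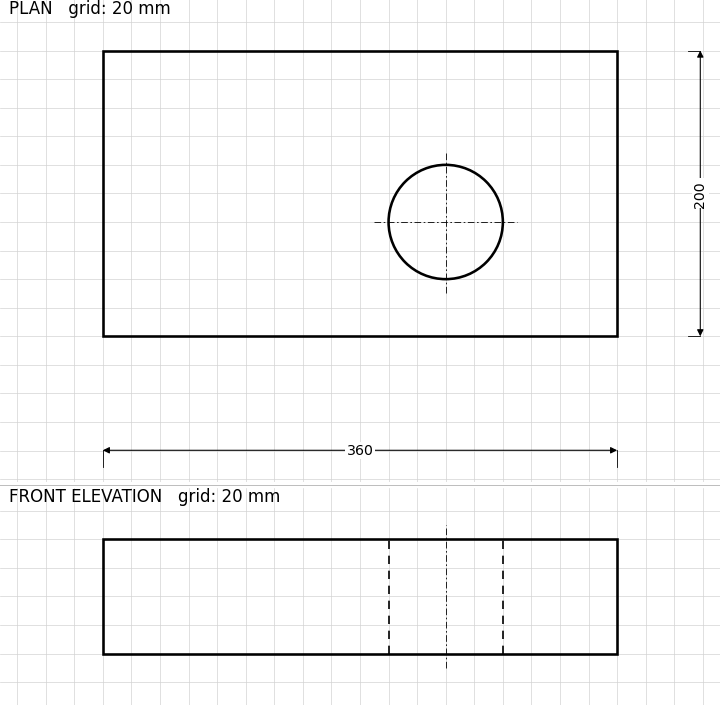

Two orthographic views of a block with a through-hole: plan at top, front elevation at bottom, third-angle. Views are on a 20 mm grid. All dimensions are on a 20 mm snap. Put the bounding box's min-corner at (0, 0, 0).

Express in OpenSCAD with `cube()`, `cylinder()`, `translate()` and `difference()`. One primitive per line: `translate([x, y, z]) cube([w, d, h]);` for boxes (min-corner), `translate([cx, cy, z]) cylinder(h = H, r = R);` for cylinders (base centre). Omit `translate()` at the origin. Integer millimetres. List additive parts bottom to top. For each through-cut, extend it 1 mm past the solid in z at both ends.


difference() {
  cube([360, 200, 80]);
  translate([240, 80, -1]) cylinder(h = 82, r = 40);
}
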